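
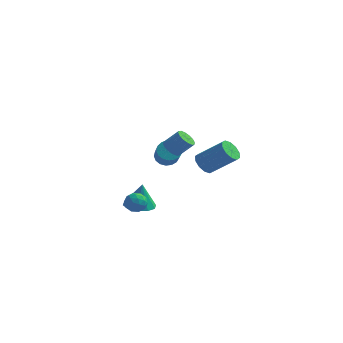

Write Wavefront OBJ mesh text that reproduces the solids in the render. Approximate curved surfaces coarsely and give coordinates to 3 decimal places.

v 0.534 -3.118 -0.025
v 1.104 -3.304 0.304
v 0.076 -4.096 0.216
v 0.646 -4.282 0.545
v 0.247 -3.792 0.804
v 0.529 -3.188 0.655
v 0.651 -4.212 -0.135
v 0.933 -3.608 -0.284
v 1.176 -3.98 0.235
v 0.926 -3.72 0.816
v 0.254 -3.68 -0.296
v 0.004 -3.42 0.285
v 0.859 -3.125 0.118
v 0.321 -4.275 0.402
v 0.086 -3.987 0.554
v 0.421 -4.096 0.747
v 0.521 -3.057 0.325
v 0.856 -3.166 0.518
v 0.352 -3.453 0.812
v 0.324 -4.234 0.002
v 0.659 -4.343 0.195
v 0.759 -3.304 -0.227
v 1.094 -3.413 -0.034
v 0.828 -3.947 -0.292
v 1.236 -3.632 0.271
v 0.968 -4.207 0.413
v 0.97 -4.166 0.013
v 1.136 -3.811 -0.074
v 1.09 -3.479 0.612
v 0.821 -4.054 0.754
v 0.586 -3.766 0.907
v 0.752 -3.411 0.819
v 1.132 -3.877 0.572
v 0.359 -3.346 -0.234
v 0.09 -3.921 -0.092
v 0.428 -3.989 -0.299
v 0.594 -3.634 -0.387
v 0.212 -3.193 0.107
v -0.056 -3.768 0.249
v 0.044 -3.589 0.594
v 0.21 -3.234 0.507
v 0.048 -3.523 -0.052
v -0.206 4.404 -0.189
v 0.194 4.9 0.186
v 0.786 3.533 1.365
v 0.386 3.036 0.989
v -0.121 4.905 0.349
v 0.471 3.537 1.528
v -0.455 4.794 0.388
v 0.137 3.426 1.567
v -0.732 4.594 0.295
v -0.14 3.226 1.474
v -0.889 4.35 0.091
v -0.297 2.983 1.27
v -0.889 4.119 -0.177
v -0.297 2.751 1.002
v -0.733 3.953 -0.448
v -0.141 2.585 0.731
v -0.456 3.89 -0.66
v 0.136 2.523 0.519
v -0.122 3.945 -0.764
v 0.47 2.577 0.415
v 0.193 4.105 -0.736
v 0.785 2.737 0.443
v 0.416 4.333 -0.584
v 1.008 2.966 0.595
v 0.497 4.578 -0.34
v 1.089 3.211 0.838
v 0.417 4.783 -0.063
v 1.009 3.415 1.116
v -0.314 -0.357 -1.835
v 0.615 -0.475 -1.912
v -0.166 -0.243 -0.225
v 0.504 0.094 -1.941
v 0.08 0.491 -1.931
v -0.494 0.565 -1.883
v -1 0.286 -1.817
v -1.243 -0.238 -1.758
v -1.132 -0.807 -1.728
v -0.708 -1.205 -1.739
v -0.134 -1.278 -1.786
v 0.372 -0.999 -1.852
v 2.429 3.038 0.212
v 2.878 2.68 -0.316
v 4.439 2.724 0.98
v 3.991 3.082 1.508
v 2.92 3.156 -0.383
v 4.481 3.199 0.913
v 2.774 3.586 -0.223
v 4.336 3.63 1.074
v 2.497 3.808 0.104
v 4.059 3.851 1.4
v 2.194 3.735 0.472
v 3.756 3.779 1.768
v 1.981 3.396 0.74
v 3.542 3.44 2.036
v 1.939 2.921 0.807
v 3.5 2.964 2.103
v 2.084 2.49 0.646
v 3.646 2.534 1.943
v 2.361 2.269 0.32
v 3.923 2.312 1.616
v 2.664 2.341 -0.048
v 4.226 2.385 1.248
v 1.609 -0.565 3.011
v 2.021 -0.931 2.706
v 2.824 -0.741 3.564
v 2.411 -0.375 3.869
v 2.073 -0.631 2.591
v 2.876 -0.441 3.449
v 2.001 -0.313 2.588
v 2.804 -0.123 3.446
v 1.824 -0.062 2.698
v 2.627 0.128 3.556
v 1.589 0.054 2.893
v 2.392 0.243 3.75
v 1.359 0.003 3.119
v 2.162 0.193 3.977
v 1.196 -0.199 3.316
v 1.999 -0.009 4.174
v 1.144 -0.499 3.431
v 1.947 -0.309 4.289
v 1.216 -0.817 3.434
v 2.019 -0.627 4.292
v 1.393 -1.068 3.324
v 2.196 -0.878 4.182
v 1.628 -1.183 3.13
v 2.431 -0.994 3.987
v 1.858 -1.133 2.903
v 2.661 -0.943 3.761
f 1 38 17
f 38 12 41
f 17 41 6
f 38 41 17
f 1 17 13
f 17 6 18
f 13 18 2
f 17 18 13
f 1 13 22
f 13 2 23
f 22 23 8
f 13 23 22
f 1 22 34
f 22 8 37
f 34 37 11
f 22 37 34
f 1 34 38
f 34 11 42
f 38 42 12
f 34 42 38
f 2 18 29
f 18 6 32
f 29 32 10
f 18 32 29
f 6 41 19
f 41 12 40
f 19 40 5
f 41 40 19
f 12 42 39
f 42 11 35
f 39 35 3
f 42 35 39
f 11 37 36
f 37 8 24
f 36 24 7
f 37 24 36
f 8 23 28
f 23 2 25
f 28 25 9
f 23 25 28
f 4 30 16
f 30 10 31
f 16 31 5
f 30 31 16
f 4 16 14
f 16 5 15
f 14 15 3
f 16 15 14
f 4 14 21
f 14 3 20
f 21 20 7
f 14 20 21
f 4 21 26
f 21 7 27
f 26 27 9
f 21 27 26
f 4 26 30
f 26 9 33
f 30 33 10
f 26 33 30
f 5 31 19
f 31 10 32
f 19 32 6
f 31 32 19
f 3 15 39
f 15 5 40
f 39 40 12
f 15 40 39
f 7 20 36
f 20 3 35
f 36 35 11
f 20 35 36
f 9 27 28
f 27 7 24
f 28 24 8
f 27 24 28
f 10 33 29
f 33 9 25
f 29 25 2
f 33 25 29
f 44 43 47
f 44 47 45
f 45 47 48
f 45 48 46
f 47 43 49
f 47 49 48
f 48 49 50
f 48 50 46
f 49 43 51
f 49 51 50
f 50 51 52
f 50 52 46
f 51 43 53
f 51 53 52
f 52 53 54
f 52 54 46
f 53 43 55
f 53 55 54
f 54 55 56
f 54 56 46
f 55 43 57
f 55 57 56
f 56 57 58
f 56 58 46
f 57 43 59
f 57 59 58
f 58 59 60
f 58 60 46
f 59 43 61
f 59 61 60
f 60 61 62
f 60 62 46
f 61 43 63
f 61 63 62
f 62 63 64
f 62 64 46
f 63 43 65
f 63 65 64
f 64 65 66
f 64 66 46
f 65 43 67
f 65 67 66
f 66 67 68
f 66 68 46
f 67 43 69
f 67 69 68
f 68 69 70
f 68 70 46
f 69 43 44
f 69 44 70
f 70 44 45
f 70 45 46
f 72 71 74
f 72 74 73
f 74 71 75
f 74 75 73
f 75 71 76
f 75 76 73
f 76 71 77
f 76 77 73
f 77 71 78
f 77 78 73
f 78 71 79
f 78 79 73
f 79 71 80
f 79 80 73
f 80 71 81
f 80 81 73
f 81 71 82
f 81 82 73
f 82 71 72
f 82 72 73
f 84 83 87
f 84 87 85
f 85 87 88
f 85 88 86
f 87 83 89
f 87 89 88
f 88 89 90
f 88 90 86
f 89 83 91
f 89 91 90
f 90 91 92
f 90 92 86
f 91 83 93
f 91 93 92
f 92 93 94
f 92 94 86
f 93 83 95
f 93 95 94
f 94 95 96
f 94 96 86
f 95 83 97
f 95 97 96
f 96 97 98
f 96 98 86
f 97 83 99
f 97 99 98
f 98 99 100
f 98 100 86
f 99 83 101
f 99 101 100
f 100 101 102
f 100 102 86
f 101 83 103
f 101 103 102
f 102 103 104
f 102 104 86
f 103 83 84
f 103 84 104
f 104 84 85
f 104 85 86
f 106 105 109
f 106 109 107
f 107 109 110
f 107 110 108
f 109 105 111
f 109 111 110
f 110 111 112
f 110 112 108
f 111 105 113
f 111 113 112
f 112 113 114
f 112 114 108
f 113 105 115
f 113 115 114
f 114 115 116
f 114 116 108
f 115 105 117
f 115 117 116
f 116 117 118
f 116 118 108
f 117 105 119
f 117 119 118
f 118 119 120
f 118 120 108
f 119 105 121
f 119 121 120
f 120 121 122
f 120 122 108
f 121 105 123
f 121 123 122
f 122 123 124
f 122 124 108
f 123 105 125
f 123 125 124
f 124 125 126
f 124 126 108
f 125 105 127
f 125 127 126
f 126 127 128
f 126 128 108
f 127 105 129
f 127 129 128
f 128 129 130
f 128 130 108
f 129 105 106
f 129 106 130
f 130 106 107
f 130 107 108



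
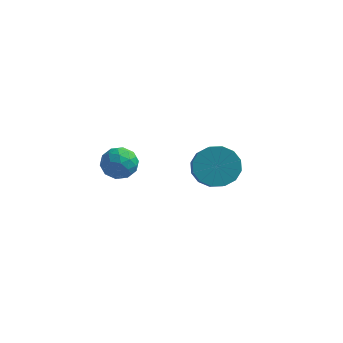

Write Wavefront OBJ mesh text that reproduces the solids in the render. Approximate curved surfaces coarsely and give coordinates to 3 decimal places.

v -2.045 -2.731 3.575
v -1.665 -2.51 2.895
v -1.135 -3.65 3.785
v -0.755 -3.429 3.105
v -0.762 -2.933 3.745
v -1.324 -2.365 3.615
v -1.476 -3.795 3.065
v -2.038 -3.227 2.935
v -1.314 -3.168 2.58
v -0.872 -2.635 3
v -1.928 -3.525 3.68
v -1.486 -2.992 4.1
v -1.935 -2.54 3.217
v -0.865 -3.62 3.463
v -0.869 -3.329 3.839
v -0.646 -3.199 3.439
v -1.734 -2.455 3.64
v -1.511 -2.325 3.24
v -0.98 -2.573 3.739
v -1.289 -3.835 3.44
v -1.066 -3.705 3.04
v -2.154 -2.961 3.241
v -1.931 -2.831 2.841
v -1.82 -3.587 2.941
v -1.505 -2.796 2.632
v -0.97 -3.337 2.755
v -1.394 -3.552 2.732
v -1.724 -3.218 2.655
v -1.245 -2.483 2.879
v -0.711 -3.023 3.002
v -0.714 -2.732 3.378
v -1.045 -2.398 3.302
v -1.039 -2.87 2.693
v -2.089 -3.137 3.678
v -1.555 -3.677 3.801
v -1.755 -3.762 3.378
v -2.086 -3.428 3.302
v -1.83 -2.823 3.925
v -1.295 -3.364 4.048
v -1.076 -2.942 4.025
v -1.406 -2.608 3.948
v -1.761 -3.29 3.987
v 0.904 2.29 -0.136
v 1.413 2.983 0.449
v 1.824 1.964 1.3
v 1.316 1.27 0.716
v 0.918 2.959 0.66
v 1.329 1.94 1.511
v 0.42 2.756 0.657
v 0.831 1.737 1.509
v 0.051 2.428 0.442
v 0.462 1.409 1.294
v -0.089 2.063 0.073
v 0.322 1.044 0.924
v 0.037 1.758 -0.353
v 0.448 0.739 0.498
v 0.396 1.596 -0.72
v 0.807 0.577 0.131
v 0.891 1.62 -0.931
v 1.302 0.601 -0.08
v 1.389 1.823 -0.929
v 1.8 0.804 -0.077
v 1.758 2.151 -0.714
v 2.169 1.132 0.138
v 1.898 2.516 -0.344
v 2.309 1.497 0.507
v 1.772 2.821 0.082
v 2.183 1.802 0.933
f 1 38 17
f 38 12 41
f 17 41 6
f 38 41 17
f 1 17 13
f 17 6 18
f 13 18 2
f 17 18 13
f 1 13 22
f 13 2 23
f 22 23 8
f 13 23 22
f 1 22 34
f 22 8 37
f 34 37 11
f 22 37 34
f 1 34 38
f 34 11 42
f 38 42 12
f 34 42 38
f 2 18 29
f 18 6 32
f 29 32 10
f 18 32 29
f 6 41 19
f 41 12 40
f 19 40 5
f 41 40 19
f 12 42 39
f 42 11 35
f 39 35 3
f 42 35 39
f 11 37 36
f 37 8 24
f 36 24 7
f 37 24 36
f 8 23 28
f 23 2 25
f 28 25 9
f 23 25 28
f 4 30 16
f 30 10 31
f 16 31 5
f 30 31 16
f 4 16 14
f 16 5 15
f 14 15 3
f 16 15 14
f 4 14 21
f 14 3 20
f 21 20 7
f 14 20 21
f 4 21 26
f 21 7 27
f 26 27 9
f 21 27 26
f 4 26 30
f 26 9 33
f 30 33 10
f 26 33 30
f 5 31 19
f 31 10 32
f 19 32 6
f 31 32 19
f 3 15 39
f 15 5 40
f 39 40 12
f 15 40 39
f 7 20 36
f 20 3 35
f 36 35 11
f 20 35 36
f 9 27 28
f 27 7 24
f 28 24 8
f 27 24 28
f 10 33 29
f 33 9 25
f 29 25 2
f 33 25 29
f 44 43 47
f 44 47 45
f 45 47 48
f 45 48 46
f 47 43 49
f 47 49 48
f 48 49 50
f 48 50 46
f 49 43 51
f 49 51 50
f 50 51 52
f 50 52 46
f 51 43 53
f 51 53 52
f 52 53 54
f 52 54 46
f 53 43 55
f 53 55 54
f 54 55 56
f 54 56 46
f 55 43 57
f 55 57 56
f 56 57 58
f 56 58 46
f 57 43 59
f 57 59 58
f 58 59 60
f 58 60 46
f 59 43 61
f 59 61 60
f 60 61 62
f 60 62 46
f 61 43 63
f 61 63 62
f 62 63 64
f 62 64 46
f 63 43 65
f 63 65 64
f 64 65 66
f 64 66 46
f 65 43 67
f 65 67 66
f 66 67 68
f 66 68 46
f 67 43 44
f 67 44 68
f 68 44 45
f 68 45 46



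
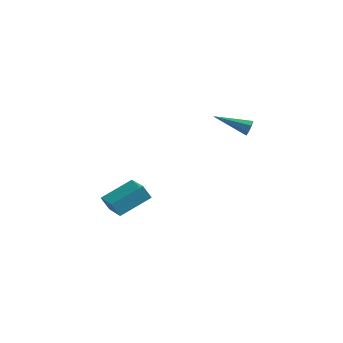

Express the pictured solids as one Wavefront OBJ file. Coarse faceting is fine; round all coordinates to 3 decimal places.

v 3.642 2.971 3.178
v 3.814 2.692 3.607
v 1.658 2.829 3.882
v 3.809 3.099 3.675
v 3.706 3.432 3.452
v 3.566 3.494 3.068
v 3.47 3.25 2.749
v 3.475 2.842 2.681
v 3.578 2.51 2.904
v 3.718 2.448 3.287
v -2.637 -3.924 1.38
v -1.642 -5.267 2.101
v -1.345 -2.594 2.075
v -0.351 -3.937 2.796
v -2.169 -3.983 0.624
v -1.175 -5.326 1.345
v -0.878 -2.653 1.319
v 0.117 -3.996 2.04
f 2 1 4
f 2 4 3
f 4 1 5
f 4 5 3
f 5 1 6
f 5 6 3
f 6 1 7
f 6 7 3
f 7 1 8
f 7 8 3
f 8 1 9
f 8 9 3
f 9 1 10
f 9 10 3
f 10 1 2
f 10 2 3
f 12 14 11
f 15 12 11
f 11 14 13
f 13 15 11
f 12 18 14
f 16 12 15
f 16 18 12
f 14 18 13
f 17 15 13
f 13 18 17
f 17 16 15
f 18 16 17



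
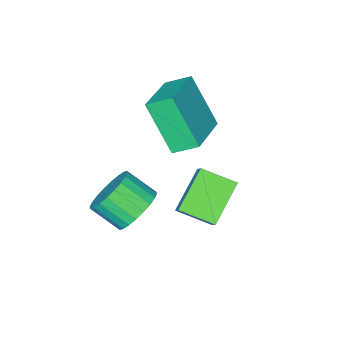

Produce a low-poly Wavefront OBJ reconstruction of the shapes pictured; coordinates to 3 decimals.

v 1.227 3.228 -0.377
v -0.089 2.881 0.642
v 0.606 4.252 -0.829
v -0.71 3.905 0.19
v 1.65 3.815 0.37
v 0.334 3.468 1.389
v 1.029 4.839 -0.082
v -0.287 4.492 0.937
v 1.537 1.82 -1.206
v 2.179 1.602 -1.842
v 2.586 0.662 -1.109
v 1.943 0.88 -0.474
v 2.361 1.841 -1.637
v 2.767 0.9 -0.904
v 2.417 2.076 -1.367
v 2.823 1.135 -0.634
v 2.339 2.272 -1.071
v 2.745 1.331 -0.338
v 2.139 2.399 -0.797
v 2.545 1.458 -0.064
v 1.847 2.439 -0.585
v 2.253 1.498 0.148
v 1.508 2.384 -0.467
v 1.914 1.443 0.266
v 1.173 2.243 -0.462
v 1.58 1.302 0.271
v 0.894 2.038 -0.571
v 1.301 1.098 0.162
v 0.713 1.8 -0.776
v 1.119 0.859 -0.043
v 0.657 1.565 -1.046
v 1.063 0.624 -0.313
v 0.735 1.369 -1.342
v 1.141 0.428 -0.609
v 0.935 1.242 -1.616
v 1.341 0.301 -0.883
v 1.227 1.202 -1.828
v 1.633 0.261 -1.095
v 1.566 1.257 -1.946
v 1.972 0.316 -1.213
v 1.9 1.398 -1.951
v 2.307 0.457 -1.218
v -2.035 0.605 -0.084
v -1.957 -0.568 1.74
v -2.558 1.341 0.412
v -2.48 0.168 2.235
v -0.28 1.512 0.425
v -0.202 0.339 2.248
v -0.803 2.248 0.92
v -0.725 1.075 2.744
f 2 4 1
f 5 2 1
f 1 4 3
f 3 5 1
f 2 8 4
f 6 2 5
f 6 8 2
f 4 8 3
f 7 5 3
f 3 8 7
f 7 6 5
f 8 6 7
f 10 9 13
f 10 13 11
f 11 13 14
f 11 14 12
f 13 9 15
f 13 15 14
f 14 15 16
f 14 16 12
f 15 9 17
f 15 17 16
f 16 17 18
f 16 18 12
f 17 9 19
f 17 19 18
f 18 19 20
f 18 20 12
f 19 9 21
f 19 21 20
f 20 21 22
f 20 22 12
f 21 9 23
f 21 23 22
f 22 23 24
f 22 24 12
f 23 9 25
f 23 25 24
f 24 25 26
f 24 26 12
f 25 9 27
f 25 27 26
f 26 27 28
f 26 28 12
f 27 9 29
f 27 29 28
f 28 29 30
f 28 30 12
f 29 9 31
f 29 31 30
f 30 31 32
f 30 32 12
f 31 9 33
f 31 33 32
f 32 33 34
f 32 34 12
f 33 9 35
f 33 35 34
f 34 35 36
f 34 36 12
f 35 9 37
f 35 37 36
f 36 37 38
f 36 38 12
f 37 9 39
f 37 39 38
f 38 39 40
f 38 40 12
f 39 9 41
f 39 41 40
f 40 41 42
f 40 42 12
f 41 9 10
f 41 10 42
f 42 10 11
f 42 11 12
f 44 46 43
f 47 44 43
f 43 46 45
f 45 47 43
f 44 50 46
f 48 44 47
f 48 50 44
f 46 50 45
f 49 47 45
f 45 50 49
f 49 48 47
f 50 48 49



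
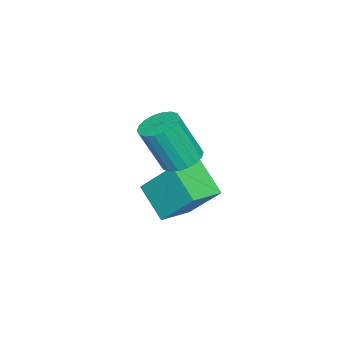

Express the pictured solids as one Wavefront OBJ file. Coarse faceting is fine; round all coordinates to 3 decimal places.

v -0.467 3.55 1.171
v 0.39 3.735 1.095
v 0.744 2.914 3.072
v -0.113 2.73 3.149
v 0.245 4.061 1.256
v 0.598 3.24 3.234
v -0.041 4.286 1.401
v 0.312 3.465 3.378
v -0.412 4.365 1.5
v -0.058 3.544 3.477
v -0.793 4.283 1.534
v -0.44 3.462 3.511
v -1.11 4.056 1.496
v -0.757 3.235 3.473
v -1.299 3.729 1.394
v -0.946 2.908 3.371
v -1.324 3.366 1.248
v -0.97 2.545 3.225
v -1.178 3.04 1.086
v -0.825 2.219 3.064
v -0.892 2.815 0.942
v -0.539 1.994 2.919
v -0.522 2.736 0.843
v -0.168 1.915 2.82
v -0.14 2.818 0.809
v 0.213 1.997 2.786
v 0.177 3.045 0.847
v 0.53 2.224 2.824
v 0.366 3.372 0.949
v 0.719 2.551 2.926
v -1.142 1.523 -1.442
v -0.984 2.928 0.205
v -2.572 2.114 -1.808
v -2.414 3.519 -0.162
v -0.366 2.721 -2.538
v -0.208 4.126 -0.892
v -1.796 3.312 -2.905
v -1.638 4.717 -1.258
f 2 1 5
f 2 5 3
f 3 5 6
f 3 6 4
f 5 1 7
f 5 7 6
f 6 7 8
f 6 8 4
f 7 1 9
f 7 9 8
f 8 9 10
f 8 10 4
f 9 1 11
f 9 11 10
f 10 11 12
f 10 12 4
f 11 1 13
f 11 13 12
f 12 13 14
f 12 14 4
f 13 1 15
f 13 15 14
f 14 15 16
f 14 16 4
f 15 1 17
f 15 17 16
f 16 17 18
f 16 18 4
f 17 1 19
f 17 19 18
f 18 19 20
f 18 20 4
f 19 1 21
f 19 21 20
f 20 21 22
f 20 22 4
f 21 1 23
f 21 23 22
f 22 23 24
f 22 24 4
f 23 1 25
f 23 25 24
f 24 25 26
f 24 26 4
f 25 1 27
f 25 27 26
f 26 27 28
f 26 28 4
f 27 1 29
f 27 29 28
f 28 29 30
f 28 30 4
f 29 1 2
f 29 2 30
f 30 2 3
f 30 3 4
f 32 34 31
f 35 32 31
f 31 34 33
f 33 35 31
f 32 38 34
f 36 32 35
f 36 38 32
f 34 38 33
f 37 35 33
f 33 38 37
f 37 36 35
f 38 36 37



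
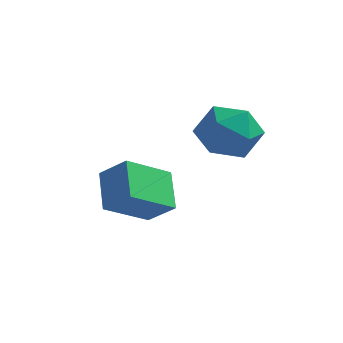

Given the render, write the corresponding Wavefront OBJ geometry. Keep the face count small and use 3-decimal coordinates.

v -3.506 3.153 -3.598
v -4.293 1.89 -2.755
v -4.108 4.118 -2.714
v -4.895 2.855 -1.872
v -2.605 3.065 -2.888
v -3.392 1.802 -2.046
v -3.207 4.03 -2.005
v -3.994 2.767 -1.162
v -1.153 4.346 0.621
v -0.648 3.538 1.066
v -1.692 3.322 -0.626
v -1.187 2.514 -0.181
v -2.032 2.928 0.288
v -1.699 3.561 1.059
v -0.641 3.299 -0.619
v -0.308 3.932 0.152
v -0.332 2.891 0.3
v -1.191 2.662 0.86
v -1.149 4.198 -0.42
v -2.008 3.969 0.14
f 2 4 1
f 5 2 1
f 1 4 3
f 3 5 1
f 2 8 4
f 6 2 5
f 6 8 2
f 4 8 3
f 7 5 3
f 3 8 7
f 7 6 5
f 8 6 7
f 9 20 14
f 9 14 10
f 9 10 16
f 9 16 19
f 9 19 20
f 10 14 18
f 14 20 13
f 20 19 11
f 19 16 15
f 16 10 17
f 12 18 13
f 12 13 11
f 12 11 15
f 12 15 17
f 12 17 18
f 13 18 14
f 11 13 20
f 15 11 19
f 17 15 16
f 18 17 10



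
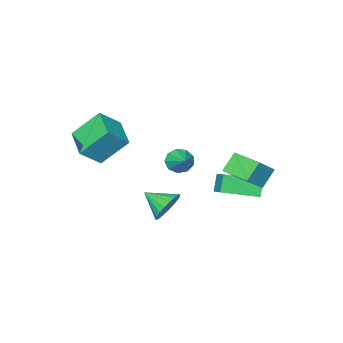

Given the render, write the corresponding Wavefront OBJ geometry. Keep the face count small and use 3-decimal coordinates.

v 2.413 -4.991 0.792
v 1.188 -4.131 2.35
v 3.11 -3.172 0.337
v 1.885 -2.313 1.895
v 3.615 -5.187 1.845
v 2.39 -4.328 3.403
v 4.312 -3.369 1.39
v 3.087 -2.509 2.948
v -4.024 0.743 -2.836
v -4.522 0.357 -1.838
v -3.357 2.183 -1.947
v -3.855 1.798 -0.949
v -2.225 -0.378 -2.371
v -2.723 -0.763 -1.373
v -1.558 1.063 -1.482
v -2.056 0.677 -0.484
v -3.399 1.185 0.434
v -2.289 1.296 1.408
v -3.611 3.002 0.469
v -2.501 3.113 1.442
v -2.519 1.307 -0.582
v -1.409 1.418 0.391
v -2.731 3.124 -0.548
v -1.621 3.235 0.426
v 0.876 -0.261 -2.414
v 1.521 -0.403 -3.23
v 1.484 -1.559 -1.706
v 1.76 -0.149 -2.969
v 1.847 0.087 -2.611
v 1.765 0.262 -2.22
v 1.53 0.347 -1.862
v 1.182 0.327 -1.6
v 0.78 0.206 -1.478
v 0.395 0.003 -1.519
v 0.094 -0.245 -1.714
v -0.073 -0.495 -2.03
v -0.075 -0.705 -2.413
v 0.087 -0.839 -2.796
v 0.385 -0.872 -3.113
v 0.768 -0.799 -3.309
v 1.17 -0.634 -3.351
v 1.914 2.19 2.649
v 2.311 1.726 3.117
v 2.466 3.41 3.391
v 2.603 1.85 2.697
v 2.573 2.133 2.254
v 2.234 2.443 1.996
v 1.746 2.635 2.043
v 1.337 2.619 2.374
v 1.197 2.402 2.833
v 1.394 2.086 3.206
v 1.834 1.819 3.319
f 2 4 1
f 5 2 1
f 1 4 3
f 3 5 1
f 2 8 4
f 6 2 5
f 6 8 2
f 4 8 3
f 7 5 3
f 3 8 7
f 7 6 5
f 8 6 7
f 10 12 9
f 13 10 9
f 9 12 11
f 11 13 9
f 10 16 12
f 14 10 13
f 14 16 10
f 12 16 11
f 15 13 11
f 11 16 15
f 15 14 13
f 16 14 15
f 18 20 17
f 21 18 17
f 17 20 19
f 19 21 17
f 18 24 20
f 22 18 21
f 22 24 18
f 20 24 19
f 23 21 19
f 19 24 23
f 23 22 21
f 24 22 23
f 26 25 28
f 26 28 27
f 28 25 29
f 28 29 27
f 29 25 30
f 29 30 27
f 30 25 31
f 30 31 27
f 31 25 32
f 31 32 27
f 32 25 33
f 32 33 27
f 33 25 34
f 33 34 27
f 34 25 35
f 34 35 27
f 35 25 36
f 35 36 27
f 36 25 37
f 36 37 27
f 37 25 38
f 37 38 27
f 38 25 39
f 38 39 27
f 39 25 40
f 39 40 27
f 40 25 41
f 40 41 27
f 41 25 26
f 41 26 27
f 43 42 45
f 43 45 44
f 45 42 46
f 45 46 44
f 46 42 47
f 46 47 44
f 47 42 48
f 47 48 44
f 48 42 49
f 48 49 44
f 49 42 50
f 49 50 44
f 50 42 51
f 50 51 44
f 51 42 52
f 51 52 44
f 52 42 43
f 52 43 44



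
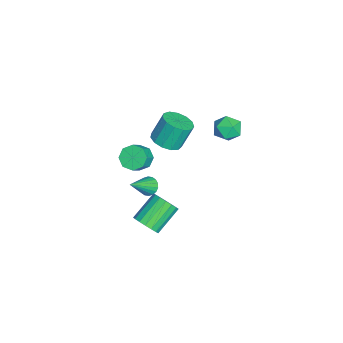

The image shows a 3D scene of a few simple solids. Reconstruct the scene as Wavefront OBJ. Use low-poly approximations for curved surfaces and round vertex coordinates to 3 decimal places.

v -0.135 -1.222 2.052
v 0.837 -1.413 2.369
v 0.447 -0.689 4.004
v -0.525 -0.498 3.688
v 0.843 -0.876 2.133
v 0.453 -0.153 3.768
v 0.538 -0.449 1.871
v 0.148 0.274 3.507
v 0.019 -0.268 1.667
v -0.371 0.455 3.303
v -0.548 -0.389 1.586
v -0.938 0.334 3.221
v -0.985 -0.775 1.652
v -1.374 -0.051 3.287
v -1.151 -1.302 1.846
v -1.541 -0.579 3.481
v -0.995 -1.804 2.105
v -1.385 -1.081 3.74
v -0.566 -2.121 2.347
v -0.956 -1.398 3.983
v -0 -2.152 2.496
v -0.39 -1.429 4.131
v 0.523 -1.888 2.504
v 0.133 -1.165 4.139
v -1.936 3.232 2.437
v -1.145 3.23 1.811
v -2.135 1.63 2.189
v -1.344 1.628 1.563
v -1.205 1.776 2.551
v -1.081 2.766 2.705
v -2.199 2.094 1.295
v -2.075 3.084 1.449
v -1.307 2.527 1.105
v -0.693 2.33 1.881
v -2.587 2.53 2.119
v -1.973 2.333 2.895
v 0.737 -2.255 -1.743
v 1.275 -2.194 -2.171
v 2.003 -3.285 -0.297
v 1.292 -1.938 -2.003
v 1.199 -1.744 -1.783
v 1.015 -1.651 -1.556
v 0.776 -1.678 -1.365
v 0.529 -1.819 -1.25
v 0.323 -2.047 -1.232
v 0.199 -2.315 -1.315
v 0.182 -2.572 -1.483
v 0.275 -2.766 -1.702
v 0.459 -2.858 -1.929
v 0.699 -2.831 -2.12
v 0.946 -2.69 -2.236
v 1.151 -2.463 -2.254
v 4.556 -2.167 -1.63
v 5.208 -1.524 -1.541
v 3.936 -0.391 -0.401
v 3.284 -1.033 -0.49
v 4.991 -1.403 -1.904
v 3.718 -0.27 -0.764
v 4.673 -1.458 -2.204
v 3.401 -0.324 -1.064
v 4.329 -1.674 -2.373
v 3.057 -0.541 -1.233
v 4.037 -2.004 -2.372
v 2.764 -0.87 -1.232
v 3.864 -2.37 -2.2
v 2.591 -1.237 -1.06
v 3.849 -2.691 -1.898
v 2.577 -1.557 -0.758
v 3.997 -2.891 -1.535
v 2.724 -1.757 -0.395
v 4.272 -2.925 -1.193
v 3 -1.792 -0.053
v 4.613 -2.785 -0.951
v 3.341 -1.652 0.188
v 4.941 -2.504 -0.865
v 3.668 -1.371 0.275
v 5.18 -2.146 -0.954
v 3.908 -1.012 0.186
v 5.277 -1.792 -1.198
v 4.005 -0.659 -0.058
v -4.229 -3.162 -3.977
v -3.544 -3.127 -4.635
v -2.647 -3.483 -3.72
v -3.331 -3.518 -3.063
v -3.638 -2.491 -4.297
v -2.74 -2.846 -3.382
v -4.077 -2.248 -3.771
v -3.179 -2.603 -2.856
v -4.605 -2.54 -3.366
v -3.708 -2.896 -2.451
v -4.913 -3.197 -3.32
v -4.016 -3.553 -2.405
v -4.82 -3.834 -3.658
v -3.922 -4.189 -2.743
v -4.381 -4.077 -4.184
v -3.483 -4.432 -3.269
v -3.852 -3.784 -4.589
v -2.955 -4.14 -3.674
f 2 1 5
f 2 5 3
f 3 5 6
f 3 6 4
f 5 1 7
f 5 7 6
f 6 7 8
f 6 8 4
f 7 1 9
f 7 9 8
f 8 9 10
f 8 10 4
f 9 1 11
f 9 11 10
f 10 11 12
f 10 12 4
f 11 1 13
f 11 13 12
f 12 13 14
f 12 14 4
f 13 1 15
f 13 15 14
f 14 15 16
f 14 16 4
f 15 1 17
f 15 17 16
f 16 17 18
f 16 18 4
f 17 1 19
f 17 19 18
f 18 19 20
f 18 20 4
f 19 1 21
f 19 21 20
f 20 21 22
f 20 22 4
f 21 1 23
f 21 23 22
f 22 23 24
f 22 24 4
f 23 1 2
f 23 2 24
f 24 2 3
f 24 3 4
f 25 36 30
f 25 30 26
f 25 26 32
f 25 32 35
f 25 35 36
f 26 30 34
f 30 36 29
f 36 35 27
f 35 32 31
f 32 26 33
f 28 34 29
f 28 29 27
f 28 27 31
f 28 31 33
f 28 33 34
f 29 34 30
f 27 29 36
f 31 27 35
f 33 31 32
f 34 33 26
f 38 37 40
f 38 40 39
f 40 37 41
f 40 41 39
f 41 37 42
f 41 42 39
f 42 37 43
f 42 43 39
f 43 37 44
f 43 44 39
f 44 37 45
f 44 45 39
f 45 37 46
f 45 46 39
f 46 37 47
f 46 47 39
f 47 37 48
f 47 48 39
f 48 37 49
f 48 49 39
f 49 37 50
f 49 50 39
f 50 37 51
f 50 51 39
f 51 37 52
f 51 52 39
f 52 37 38
f 52 38 39
f 54 53 57
f 54 57 55
f 55 57 58
f 55 58 56
f 57 53 59
f 57 59 58
f 58 59 60
f 58 60 56
f 59 53 61
f 59 61 60
f 60 61 62
f 60 62 56
f 61 53 63
f 61 63 62
f 62 63 64
f 62 64 56
f 63 53 65
f 63 65 64
f 64 65 66
f 64 66 56
f 65 53 67
f 65 67 66
f 66 67 68
f 66 68 56
f 67 53 69
f 67 69 68
f 68 69 70
f 68 70 56
f 69 53 71
f 69 71 70
f 70 71 72
f 70 72 56
f 71 53 73
f 71 73 72
f 72 73 74
f 72 74 56
f 73 53 75
f 73 75 74
f 74 75 76
f 74 76 56
f 75 53 77
f 75 77 76
f 76 77 78
f 76 78 56
f 77 53 79
f 77 79 78
f 78 79 80
f 78 80 56
f 79 53 54
f 79 54 80
f 80 54 55
f 80 55 56
f 82 81 85
f 82 85 83
f 83 85 86
f 83 86 84
f 85 81 87
f 85 87 86
f 86 87 88
f 86 88 84
f 87 81 89
f 87 89 88
f 88 89 90
f 88 90 84
f 89 81 91
f 89 91 90
f 90 91 92
f 90 92 84
f 91 81 93
f 91 93 92
f 92 93 94
f 92 94 84
f 93 81 95
f 93 95 94
f 94 95 96
f 94 96 84
f 95 81 97
f 95 97 96
f 96 97 98
f 96 98 84
f 97 81 82
f 97 82 98
f 98 82 83
f 98 83 84



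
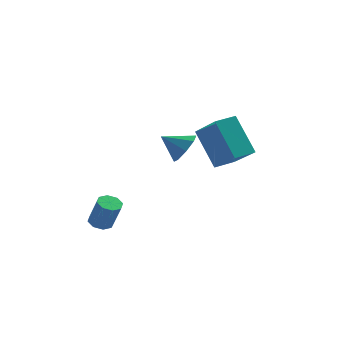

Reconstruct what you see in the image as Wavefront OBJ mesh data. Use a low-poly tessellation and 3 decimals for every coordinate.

v -0.137 1.666 2.942
v 0.928 0.441 4.092
v 0.575 2.375 3.037
v 1.641 1.15 4.188
v 0.819 0.93 1.272
v 1.885 -0.295 2.423
v 1.532 1.639 1.368
v 2.597 0.414 2.518
v -0.741 2.533 1.558
v -0.322 2.806 2.245
v -1.759 2.427 2.222
v -0.592 3.293 1.908
v -0.949 3.334 1.366
v -1.184 2.905 0.936
v -1.16 2.259 0.871
v -0.89 1.772 1.209
v -0.533 1.731 1.751
v -0.297 2.16 2.18
v -3.866 0.273 -2.054
v -3.362 0.129 -2.277
v -2.87 -0.177 -0.97
v -3.374 -0.033 -0.746
v -3.383 0.552 -2.17
v -2.891 0.245 -0.863
v -3.687 0.811 -1.995
v -3.195 0.505 -0.688
v -4.096 0.755 -1.854
v -3.604 0.449 -0.547
v -4.37 0.417 -1.83
v -3.878 0.111 -0.523
v -4.349 -0.005 -1.937
v -3.857 -0.312 -0.63
v -4.045 -0.265 -2.112
v -3.553 -0.571 -0.805
v -3.636 -0.209 -2.253
v -3.144 -0.515 -0.946
f 2 4 1
f 5 2 1
f 1 4 3
f 3 5 1
f 2 8 4
f 6 2 5
f 6 8 2
f 4 8 3
f 7 5 3
f 3 8 7
f 7 6 5
f 8 6 7
f 10 9 12
f 10 12 11
f 12 9 13
f 12 13 11
f 13 9 14
f 13 14 11
f 14 9 15
f 14 15 11
f 15 9 16
f 15 16 11
f 16 9 17
f 16 17 11
f 17 9 18
f 17 18 11
f 18 9 10
f 18 10 11
f 20 19 23
f 20 23 21
f 21 23 24
f 21 24 22
f 23 19 25
f 23 25 24
f 24 25 26
f 24 26 22
f 25 19 27
f 25 27 26
f 26 27 28
f 26 28 22
f 27 19 29
f 27 29 28
f 28 29 30
f 28 30 22
f 29 19 31
f 29 31 30
f 30 31 32
f 30 32 22
f 31 19 33
f 31 33 32
f 32 33 34
f 32 34 22
f 33 19 35
f 33 35 34
f 34 35 36
f 34 36 22
f 35 19 20
f 35 20 36
f 36 20 21
f 36 21 22



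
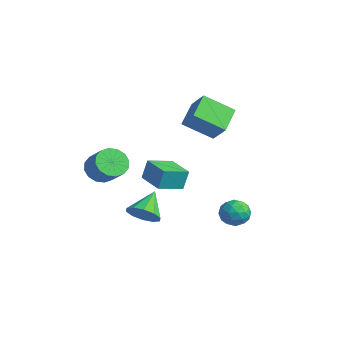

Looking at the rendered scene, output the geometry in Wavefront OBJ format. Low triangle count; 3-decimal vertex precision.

v 1.946 2.128 -2.124
v 2.432 2.246 -1.382
v 2.248 0.714 -2.098
v 2.734 0.832 -1.356
v 1.845 0.925 -1.328
v 1.659 1.799 -1.344
v 3.021 1.161 -2.136
v 2.835 2.035 -2.152
v 3.096 1.648 -1.39
v 2.369 1.502 -0.891
v 2.311 1.458 -2.589
v 1.584 1.312 -2.09
v 2.162 2.311 -1.755
v 2.518 0.649 -1.725
v 1.995 0.704 -1.708
v 2.281 0.773 -1.273
v 1.708 2.048 -1.733
v 1.993 2.117 -1.297
v 1.649 1.341 -1.265
v 2.687 0.843 -2.183
v 2.972 0.912 -1.747
v 2.399 2.187 -2.207
v 2.685 2.256 -1.772
v 3.031 1.619 -2.215
v 2.838 2.029 -1.324
v 3.016 1.198 -1.309
v 3.185 1.391 -1.767
v 3.075 1.905 -1.776
v 2.411 1.943 -1.031
v 2.589 1.112 -1.015
v 2.066 1.166 -0.999
v 1.957 1.68 -1.008
v 2.802 1.591 -1.035
v 2.091 1.848 -2.465
v 2.269 1.017 -2.449
v 2.723 1.28 -2.472
v 2.614 1.794 -2.481
v 1.664 1.762 -2.171
v 1.842 0.931 -2.156
v 1.605 1.055 -1.704
v 1.495 1.569 -1.713
v 1.878 1.369 -2.445
v 1.666 -3.635 2.009
v 1.68 -3.304 3.131
v 1.67 -2.206 1.587
v 1.684 -1.875 2.709
v 3.296 -3.645 1.991
v 3.31 -3.314 3.113
v 3.3 -2.216 1.569
v 3.314 -1.885 2.691
v -1.555 -1.721 -2.868
v -0.686 -1.557 -2.4
v -2.345 -0.539 -1.812
v -0.726 -1.162 -2.874
v -1.083 -0.98 -3.344
v -1.62 -1.081 -3.633
v -2.132 -1.426 -3.629
v -2.424 -1.884 -3.335
v -2.384 -2.28 -2.862
v -2.028 -2.462 -2.391
v -1.491 -2.361 -2.102
v -0.978 -2.015 -2.106
v -0.609 0.77 4.31
v -1.548 1.97 5.087
v -1.609 0.655 3.28
v -2.548 1.855 4.057
v 0.308 2.165 3.263
v -0.631 3.365 4.04
v -0.692 2.05 2.233
v -1.631 3.25 3.01
v -4.074 -2.837 -0.219
v -3.55 -3.436 -0.79
v -2.401 -3.363 0.188
v -2.926 -2.763 0.759
v -3.44 -2.969 -0.954
v -2.291 -2.895 0.024
v -3.5 -2.466 -0.921
v -2.352 -2.393 0.056
v -3.714 -2.063 -0.7
v -2.565 -1.989 0.277
v -4.024 -1.867 -0.35
v -2.876 -1.793 0.627
v -4.348 -1.931 0.035
v -3.2 -1.857 1.013
v -4.599 -2.237 0.352
v -3.45 -2.164 1.33
v -4.709 -2.705 0.516
v -3.56 -2.631 1.494
v -4.648 -3.207 0.484
v -3.5 -3.134 1.461
v -4.435 -3.611 0.263
v -3.286 -3.537 1.24
v -4.124 -3.807 -0.087
v -2.976 -3.733 0.89
v -3.8 -3.743 -0.473
v -2.652 -3.669 0.505
f 1 38 17
f 38 12 41
f 17 41 6
f 38 41 17
f 1 17 13
f 17 6 18
f 13 18 2
f 17 18 13
f 1 13 22
f 13 2 23
f 22 23 8
f 13 23 22
f 1 22 34
f 22 8 37
f 34 37 11
f 22 37 34
f 1 34 38
f 34 11 42
f 38 42 12
f 34 42 38
f 2 18 29
f 18 6 32
f 29 32 10
f 18 32 29
f 6 41 19
f 41 12 40
f 19 40 5
f 41 40 19
f 12 42 39
f 42 11 35
f 39 35 3
f 42 35 39
f 11 37 36
f 37 8 24
f 36 24 7
f 37 24 36
f 8 23 28
f 23 2 25
f 28 25 9
f 23 25 28
f 4 30 16
f 30 10 31
f 16 31 5
f 30 31 16
f 4 16 14
f 16 5 15
f 14 15 3
f 16 15 14
f 4 14 21
f 14 3 20
f 21 20 7
f 14 20 21
f 4 21 26
f 21 7 27
f 26 27 9
f 21 27 26
f 4 26 30
f 26 9 33
f 30 33 10
f 26 33 30
f 5 31 19
f 31 10 32
f 19 32 6
f 31 32 19
f 3 15 39
f 15 5 40
f 39 40 12
f 15 40 39
f 7 20 36
f 20 3 35
f 36 35 11
f 20 35 36
f 9 27 28
f 27 7 24
f 28 24 8
f 27 24 28
f 10 33 29
f 33 9 25
f 29 25 2
f 33 25 29
f 44 46 43
f 47 44 43
f 43 46 45
f 45 47 43
f 44 50 46
f 48 44 47
f 48 50 44
f 46 50 45
f 49 47 45
f 45 50 49
f 49 48 47
f 50 48 49
f 52 51 54
f 52 54 53
f 54 51 55
f 54 55 53
f 55 51 56
f 55 56 53
f 56 51 57
f 56 57 53
f 57 51 58
f 57 58 53
f 58 51 59
f 58 59 53
f 59 51 60
f 59 60 53
f 60 51 61
f 60 61 53
f 61 51 62
f 61 62 53
f 62 51 52
f 62 52 53
f 64 66 63
f 67 64 63
f 63 66 65
f 65 67 63
f 64 70 66
f 68 64 67
f 68 70 64
f 66 70 65
f 69 67 65
f 65 70 69
f 69 68 67
f 70 68 69
f 72 71 75
f 72 75 73
f 73 75 76
f 73 76 74
f 75 71 77
f 75 77 76
f 76 77 78
f 76 78 74
f 77 71 79
f 77 79 78
f 78 79 80
f 78 80 74
f 79 71 81
f 79 81 80
f 80 81 82
f 80 82 74
f 81 71 83
f 81 83 82
f 82 83 84
f 82 84 74
f 83 71 85
f 83 85 84
f 84 85 86
f 84 86 74
f 85 71 87
f 85 87 86
f 86 87 88
f 86 88 74
f 87 71 89
f 87 89 88
f 88 89 90
f 88 90 74
f 89 71 91
f 89 91 90
f 90 91 92
f 90 92 74
f 91 71 93
f 91 93 92
f 92 93 94
f 92 94 74
f 93 71 95
f 93 95 94
f 94 95 96
f 94 96 74
f 95 71 72
f 95 72 96
f 96 72 73
f 96 73 74



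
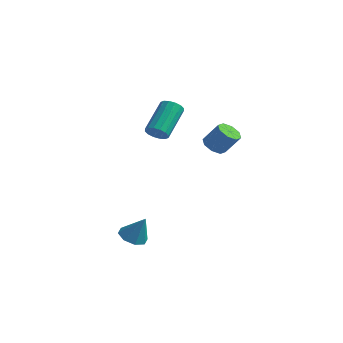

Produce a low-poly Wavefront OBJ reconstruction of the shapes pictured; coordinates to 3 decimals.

v 2.385 -1.285 1.735
v 2.787 -1.54 2.146
v 2.518 0.049 3.397
v 2.115 0.305 2.985
v 2.972 -1.355 1.951
v 2.703 0.234 3.202
v 2.999 -1.152 1.698
v 2.73 0.437 2.949
v 2.862 -0.983 1.455
v 2.593 0.606 2.705
v 2.597 -0.896 1.287
v 2.328 0.693 2.537
v 2.275 -0.912 1.238
v 2.006 0.677 2.489
v 1.982 -1.029 1.323
v 1.713 0.56 2.574
v 1.797 -1.214 1.518
v 1.528 0.375 2.769
v 1.77 -1.417 1.771
v 1.501 0.172 3.022
v 1.907 -1.586 2.015
v 1.638 0.003 3.265
v 2.172 -1.673 2.183
v 1.903 -0.084 3.433
v 2.494 -1.657 2.231
v 2.225 -0.068 3.482
v 2.677 -3.568 -4.29
v 3.369 -3.539 -4.649
v 3.343 -3.412 -2.99
v 3.122 -2.999 -4.586
v 2.614 -2.792 -4.351
v 2.143 -3.04 -4.08
v 1.984 -3.596 -3.932
v 2.232 -4.136 -3.995
v 2.74 -4.343 -4.23
v 3.211 -4.096 -4.501
v 3.26 2.226 -0.034
v 3.753 2.508 -0.443
v 4.513 2.757 0.645
v 4.02 2.474 1.054
v 3.395 2.869 -0.275
v 4.154 3.118 0.813
v 2.957 2.853 0.034
v 3.717 3.102 1.122
v 2.697 2.47 0.303
v 3.457 2.718 1.391
v 2.767 1.943 0.375
v 3.527 2.192 1.463
v 3.126 1.582 0.207
v 3.885 1.831 1.295
v 3.563 1.598 -0.102
v 4.323 1.847 0.986
v 3.823 1.982 -0.371
v 4.583 2.23 0.717
f 2 1 5
f 2 5 3
f 3 5 6
f 3 6 4
f 5 1 7
f 5 7 6
f 6 7 8
f 6 8 4
f 7 1 9
f 7 9 8
f 8 9 10
f 8 10 4
f 9 1 11
f 9 11 10
f 10 11 12
f 10 12 4
f 11 1 13
f 11 13 12
f 12 13 14
f 12 14 4
f 13 1 15
f 13 15 14
f 14 15 16
f 14 16 4
f 15 1 17
f 15 17 16
f 16 17 18
f 16 18 4
f 17 1 19
f 17 19 18
f 18 19 20
f 18 20 4
f 19 1 21
f 19 21 20
f 20 21 22
f 20 22 4
f 21 1 23
f 21 23 22
f 22 23 24
f 22 24 4
f 23 1 25
f 23 25 24
f 24 25 26
f 24 26 4
f 25 1 2
f 25 2 26
f 26 2 3
f 26 3 4
f 28 27 30
f 28 30 29
f 30 27 31
f 30 31 29
f 31 27 32
f 31 32 29
f 32 27 33
f 32 33 29
f 33 27 34
f 33 34 29
f 34 27 35
f 34 35 29
f 35 27 36
f 35 36 29
f 36 27 28
f 36 28 29
f 38 37 41
f 38 41 39
f 39 41 42
f 39 42 40
f 41 37 43
f 41 43 42
f 42 43 44
f 42 44 40
f 43 37 45
f 43 45 44
f 44 45 46
f 44 46 40
f 45 37 47
f 45 47 46
f 46 47 48
f 46 48 40
f 47 37 49
f 47 49 48
f 48 49 50
f 48 50 40
f 49 37 51
f 49 51 50
f 50 51 52
f 50 52 40
f 51 37 53
f 51 53 52
f 52 53 54
f 52 54 40
f 53 37 38
f 53 38 54
f 54 38 39
f 54 39 40



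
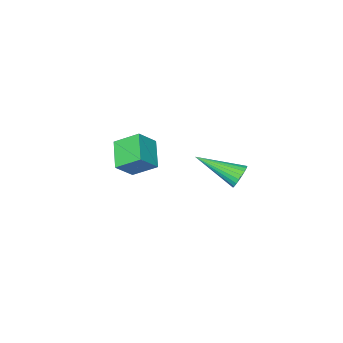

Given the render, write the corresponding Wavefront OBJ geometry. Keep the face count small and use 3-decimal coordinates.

v -1.469 -2.092 -4.388
v -2.222 -3.169 -3.664
v -2.103 -1.155 -3.651
v -2.855 -2.232 -2.928
v -0.605 -2.148 -3.572
v -1.357 -3.225 -2.849
v -1.238 -1.211 -2.836
v -1.991 -2.288 -2.112
v -2.792 3.277 -2.109
v -2.447 3.239 -2.611
v -1.708 1.763 -1.251
v -2.325 3.399 -2.483
v -2.274 3.54 -2.298
v -2.302 3.641 -2.084
v -2.405 3.687 -1.874
v -2.566 3.67 -1.7
v -2.761 3.594 -1.588
v -2.961 3.469 -1.555
v -3.136 3.315 -1.606
v -3.258 3.156 -1.734
v -3.309 3.015 -1.919
v -3.281 2.914 -2.133
v -3.178 2.868 -2.343
v -3.017 2.885 -2.517
v -2.822 2.961 -2.629
v -2.622 3.086 -2.662
f 2 4 1
f 5 2 1
f 1 4 3
f 3 5 1
f 2 8 4
f 6 2 5
f 6 8 2
f 4 8 3
f 7 5 3
f 3 8 7
f 7 6 5
f 8 6 7
f 10 9 12
f 10 12 11
f 12 9 13
f 12 13 11
f 13 9 14
f 13 14 11
f 14 9 15
f 14 15 11
f 15 9 16
f 15 16 11
f 16 9 17
f 16 17 11
f 17 9 18
f 17 18 11
f 18 9 19
f 18 19 11
f 19 9 20
f 19 20 11
f 20 9 21
f 20 21 11
f 21 9 22
f 21 22 11
f 22 9 23
f 22 23 11
f 23 9 24
f 23 24 11
f 24 9 25
f 24 25 11
f 25 9 26
f 25 26 11
f 26 9 10
f 26 10 11



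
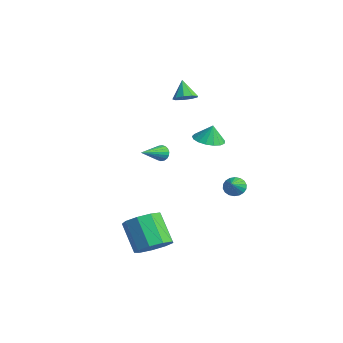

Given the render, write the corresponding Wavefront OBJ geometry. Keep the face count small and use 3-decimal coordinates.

v 0.618 3.002 -2.94
v 1.09 3.049 -3.413
v 1.382 2.378 -2.24
v 1.137 3.292 -3.248
v 1.082 3.478 -3.022
v 0.934 3.57 -2.78
v 0.724 3.549 -2.569
v 0.493 3.42 -2.432
v 0.287 3.208 -2.396
v 0.146 2.955 -2.467
v 0.099 2.711 -2.633
v 0.154 2.525 -2.859
v 0.302 2.434 -3.101
v 0.512 2.454 -3.312
v 0.743 2.584 -3.449
v 0.949 2.796 -3.485
v 3.843 -3.428 -4.574
v 4.555 -4.037 -3.997
v 3.228 -4.122 -2.45
v 2.517 -3.512 -3.026
v 4.67 -3.306 -3.858
v 3.343 -3.391 -2.311
v 4.398 -2.632 -4.054
v 3.071 -2.717 -2.507
v 3.867 -2.331 -4.493
v 2.54 -2.416 -2.946
v 3.325 -2.542 -4.97
v 1.998 -2.627 -3.423
v 3.025 -3.168 -5.261
v 1.698 -3.253 -3.714
v 3.109 -3.915 -5.231
v 1.782 -4 -3.684
v 3.536 -4.434 -4.893
v 2.209 -4.519 -3.346
v 4.107 -4.482 -4.405
v 2.78 -4.567 -2.858
v -0.627 -0.856 -0.065
v -0.363 -0.594 0.339
v -0.053 -2.344 0.525
v -0.583 -0.639 0.438
v -0.811 -0.728 0.437
v -1.003 -0.842 0.336
v -1.12 -0.959 0.156
v -1.14 -1.055 -0.068
v -1.058 -1.113 -0.291
v -0.891 -1.119 -0.47
v -0.672 -1.074 -0.569
v -0.444 -0.985 -0.568
v -0.252 -0.871 -0.467
v -0.134 -0.754 -0.287
v -0.114 -0.657 -0.063
v -0.196 -0.6 0.161
v -1.129 2.266 0.153
v -0.206 2.101 0.084
v -1.011 2.474 1.227
v -0.243 2.542 0.002
v -0.483 2.919 -0.045
v -0.871 3.147 -0.046
v -1.318 3.173 -0.002
v -1.722 2.991 0.077
v -1.99 2.643 0.175
v -2.06 2.209 0.267
v -1.918 1.787 0.333
v -1.595 1.475 0.358
v -1.165 1.344 0.336
v -0.727 1.425 0.272
v -0.381 1.698 0.181
v -3.07 1.795 2.692
v -2.643 2.352 2.897
v -3.79 1.945 3.788
v -3.025 2.521 2.623
v -3.428 2.35 2.381
v -3.663 1.92 2.285
v -3.62 1.432 2.38
v -3.32 1.113 2.62
v -2.903 1.114 2.895
v -2.564 1.434 3.074
v -2.461 1.922 3.075
f 2 1 4
f 2 4 3
f 4 1 5
f 4 5 3
f 5 1 6
f 5 6 3
f 6 1 7
f 6 7 3
f 7 1 8
f 7 8 3
f 8 1 9
f 8 9 3
f 9 1 10
f 9 10 3
f 10 1 11
f 10 11 3
f 11 1 12
f 11 12 3
f 12 1 13
f 12 13 3
f 13 1 14
f 13 14 3
f 14 1 15
f 14 15 3
f 15 1 16
f 15 16 3
f 16 1 2
f 16 2 3
f 18 17 21
f 18 21 19
f 19 21 22
f 19 22 20
f 21 17 23
f 21 23 22
f 22 23 24
f 22 24 20
f 23 17 25
f 23 25 24
f 24 25 26
f 24 26 20
f 25 17 27
f 25 27 26
f 26 27 28
f 26 28 20
f 27 17 29
f 27 29 28
f 28 29 30
f 28 30 20
f 29 17 31
f 29 31 30
f 30 31 32
f 30 32 20
f 31 17 33
f 31 33 32
f 32 33 34
f 32 34 20
f 33 17 35
f 33 35 34
f 34 35 36
f 34 36 20
f 35 17 18
f 35 18 36
f 36 18 19
f 36 19 20
f 38 37 40
f 38 40 39
f 40 37 41
f 40 41 39
f 41 37 42
f 41 42 39
f 42 37 43
f 42 43 39
f 43 37 44
f 43 44 39
f 44 37 45
f 44 45 39
f 45 37 46
f 45 46 39
f 46 37 47
f 46 47 39
f 47 37 48
f 47 48 39
f 48 37 49
f 48 49 39
f 49 37 50
f 49 50 39
f 50 37 51
f 50 51 39
f 51 37 52
f 51 52 39
f 52 37 38
f 52 38 39
f 54 53 56
f 54 56 55
f 56 53 57
f 56 57 55
f 57 53 58
f 57 58 55
f 58 53 59
f 58 59 55
f 59 53 60
f 59 60 55
f 60 53 61
f 60 61 55
f 61 53 62
f 61 62 55
f 62 53 63
f 62 63 55
f 63 53 64
f 63 64 55
f 64 53 65
f 64 65 55
f 65 53 66
f 65 66 55
f 66 53 67
f 66 67 55
f 67 53 54
f 67 54 55
f 69 68 71
f 69 71 70
f 71 68 72
f 71 72 70
f 72 68 73
f 72 73 70
f 73 68 74
f 73 74 70
f 74 68 75
f 74 75 70
f 75 68 76
f 75 76 70
f 76 68 77
f 76 77 70
f 77 68 78
f 77 78 70
f 78 68 69
f 78 69 70



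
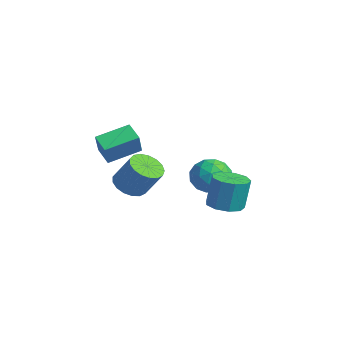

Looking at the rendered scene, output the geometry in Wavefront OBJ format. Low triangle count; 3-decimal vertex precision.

v -4.003 3.389 -1.412
v -3.502 4.081 -2.176
v -2.518 2.279 -1.444
v -2.017 2.971 -2.208
v -2.171 3.325 -1.129
v -3.089 4.011 -1.109
v -2.931 2.349 -2.511
v -3.849 3.035 -2.491
v -2.839 3.438 -2.855
v -2.37 4.041 -2.001
v -3.65 2.319 -1.619
v -3.181 2.922 -0.765
v -3.883 3.833 -1.791
v -2.137 2.527 -1.829
v -2.228 2.736 -1.194
v -1.933 3.142 -1.644
v -3.64 3.792 -1.164
v -3.346 4.198 -1.613
v -2.563 3.754 -0.998
v -2.674 2.162 -2.007
v -2.38 2.568 -2.456
v -4.087 3.218 -1.976
v -3.792 3.624 -2.426
v -3.457 2.606 -2.622
v -3.199 3.861 -2.64
v -2.326 3.209 -2.658
v -2.863 2.843 -2.836
v -3.403 3.246 -2.825
v -2.923 4.216 -2.138
v -2.05 3.563 -2.156
v -2.141 3.771 -1.522
v -2.68 4.175 -1.511
v -2.534 3.838 -2.537
v -3.97 2.797 -1.464
v -3.097 2.144 -1.482
v -3.34 2.185 -2.109
v -3.879 2.589 -2.098
v -3.694 3.151 -0.962
v -2.821 2.499 -0.98
v -2.617 3.114 -0.795
v -3.157 3.517 -0.784
v -3.486 2.522 -1.083
v -2.109 -3.334 1.79
v -1.937 -1.646 2.327
v -1.182 -3.273 1.301
v -1.009 -1.585 1.839
v -1.431 -3.795 3.021
v -1.258 -2.107 3.559
v -0.503 -3.734 2.533
v -0.331 -2.046 3.07
v 1.207 1.688 -1.59
v 2.109 1.395 -1.539
v 2.115 1.719 0.201
v 1.213 2.012 0.15
v 2.089 2.034 -1.658
v 2.095 2.357 0.083
v 1.656 2.511 -1.745
v 1.663 2.834 -0.005
v 1.013 2.603 -1.76
v 1.02 2.926 -0.019
v 0.461 2.267 -1.695
v 0.467 2.591 0.045
v 0.257 1.66 -1.581
v 0.264 1.984 0.159
v 0.498 1.067 -1.472
v 0.504 1.39 0.268
v 1.071 0.764 -1.418
v 1.077 1.088 0.323
v 1.707 0.894 -1.444
v 1.713 1.217 0.296
v -2.535 -1.512 -1.113
v -1.968 -0.955 -1.634
v -1.118 -0.432 -0.148
v -1.685 -0.988 0.373
v -2.318 -0.685 -1.528
v -1.468 -0.162 -0.042
v -2.718 -0.605 -1.328
v -1.869 -0.081 0.158
v -3.076 -0.732 -1.078
v -2.227 -0.208 0.408
v -3.31 -1.038 -0.836
v -2.461 -0.514 0.649
v -3.367 -1.452 -0.658
v -2.517 -0.929 0.828
v -3.233 -1.881 -0.584
v -2.383 -1.357 0.902
v -2.939 -2.224 -0.631
v -2.089 -1.7 0.855
v -2.552 -2.405 -0.788
v -1.702 -1.881 0.697
v -2.162 -2.381 -1.02
v -1.312 -1.857 0.466
v -1.857 -2.158 -1.273
v -1.007 -1.634 0.213
v -1.707 -1.787 -1.49
v -0.857 -1.263 -0.004
v -1.747 -1.353 -1.62
v -0.897 -0.829 -0.134
f 1 38 17
f 38 12 41
f 17 41 6
f 38 41 17
f 1 17 13
f 17 6 18
f 13 18 2
f 17 18 13
f 1 13 22
f 13 2 23
f 22 23 8
f 13 23 22
f 1 22 34
f 22 8 37
f 34 37 11
f 22 37 34
f 1 34 38
f 34 11 42
f 38 42 12
f 34 42 38
f 2 18 29
f 18 6 32
f 29 32 10
f 18 32 29
f 6 41 19
f 41 12 40
f 19 40 5
f 41 40 19
f 12 42 39
f 42 11 35
f 39 35 3
f 42 35 39
f 11 37 36
f 37 8 24
f 36 24 7
f 37 24 36
f 8 23 28
f 23 2 25
f 28 25 9
f 23 25 28
f 4 30 16
f 30 10 31
f 16 31 5
f 30 31 16
f 4 16 14
f 16 5 15
f 14 15 3
f 16 15 14
f 4 14 21
f 14 3 20
f 21 20 7
f 14 20 21
f 4 21 26
f 21 7 27
f 26 27 9
f 21 27 26
f 4 26 30
f 26 9 33
f 30 33 10
f 26 33 30
f 5 31 19
f 31 10 32
f 19 32 6
f 31 32 19
f 3 15 39
f 15 5 40
f 39 40 12
f 15 40 39
f 7 20 36
f 20 3 35
f 36 35 11
f 20 35 36
f 9 27 28
f 27 7 24
f 28 24 8
f 27 24 28
f 10 33 29
f 33 9 25
f 29 25 2
f 33 25 29
f 44 46 43
f 47 44 43
f 43 46 45
f 45 47 43
f 44 50 46
f 48 44 47
f 48 50 44
f 46 50 45
f 49 47 45
f 45 50 49
f 49 48 47
f 50 48 49
f 52 51 55
f 52 55 53
f 53 55 56
f 53 56 54
f 55 51 57
f 55 57 56
f 56 57 58
f 56 58 54
f 57 51 59
f 57 59 58
f 58 59 60
f 58 60 54
f 59 51 61
f 59 61 60
f 60 61 62
f 60 62 54
f 61 51 63
f 61 63 62
f 62 63 64
f 62 64 54
f 63 51 65
f 63 65 64
f 64 65 66
f 64 66 54
f 65 51 67
f 65 67 66
f 66 67 68
f 66 68 54
f 67 51 69
f 67 69 68
f 68 69 70
f 68 70 54
f 69 51 52
f 69 52 70
f 70 52 53
f 70 53 54
f 72 71 75
f 72 75 73
f 73 75 76
f 73 76 74
f 75 71 77
f 75 77 76
f 76 77 78
f 76 78 74
f 77 71 79
f 77 79 78
f 78 79 80
f 78 80 74
f 79 71 81
f 79 81 80
f 80 81 82
f 80 82 74
f 81 71 83
f 81 83 82
f 82 83 84
f 82 84 74
f 83 71 85
f 83 85 84
f 84 85 86
f 84 86 74
f 85 71 87
f 85 87 86
f 86 87 88
f 86 88 74
f 87 71 89
f 87 89 88
f 88 89 90
f 88 90 74
f 89 71 91
f 89 91 90
f 90 91 92
f 90 92 74
f 91 71 93
f 91 93 92
f 92 93 94
f 92 94 74
f 93 71 95
f 93 95 94
f 94 95 96
f 94 96 74
f 95 71 97
f 95 97 96
f 96 97 98
f 96 98 74
f 97 71 72
f 97 72 98
f 98 72 73
f 98 73 74



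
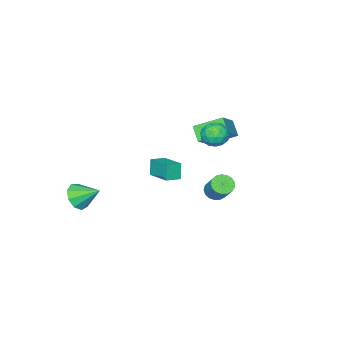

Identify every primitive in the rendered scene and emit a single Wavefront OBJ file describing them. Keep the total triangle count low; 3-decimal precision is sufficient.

v -1.76 2.52 0.172
v -1.032 2.616 0.394
v -1.748 1.364 0.626
v -1.02 1.46 0.848
v -1.582 1.846 1.2
v -1.589 2.561 0.919
v -1.191 1.419 0.101
v -1.198 2.134 -0.18
v -0.68 1.935 0.35
v -0.922 2.199 1.029
v -1.858 1.781 -0.009
v -2.1 2.045 0.67
v -1.397 2.669 0.243
v -1.383 1.311 0.777
v -1.713 1.538 0.983
v -1.285 1.594 1.114
v -1.725 2.637 0.552
v -1.297 2.693 0.682
v -1.62 2.241 1.156
v -1.483 1.287 0.338
v -1.055 1.343 0.468
v -1.495 2.386 -0.094
v -1.067 2.442 0.037
v -1.16 1.739 -0.136
v -0.762 2.325 0.348
v -0.755 1.646 0.615
v -0.855 1.622 0.176
v -0.86 2.042 0.011
v -0.904 2.481 0.747
v -0.897 1.801 1.014
v -1.227 2.029 1.221
v -1.232 2.448 1.056
v -0.697 2.081 0.722
v -1.883 2.179 0.006
v -1.876 1.499 0.273
v -1.548 1.532 -0.036
v -1.553 1.951 -0.201
v -2.025 2.334 0.405
v -2.018 1.655 0.672
v -1.92 1.938 1.009
v -1.925 2.358 0.844
v -2.083 1.899 0.298
v 3.346 -2.702 -3.892
v 3.856 -2.915 -3.272
v 2.894 -1.618 -3.148
v 4.12 -2.56 -3.628
v 4.022 -2.272 -4.107
v 3.608 -2.185 -4.486
v 3.071 -2.34 -4.586
v 2.663 -2.665 -4.362
v 2.574 -3.006 -3.917
v 2.847 -3.206 -3.461
v 3.353 -3.17 -3.206
v -2.772 0.279 -1.615
v -3.091 -0.382 -0.965
v -3.692 1.43 -0.895
v -4.011 0.769 -0.245
v -1.669 0.611 -0.735
v -1.988 -0.05 -0.085
v -2.589 1.762 -0.015
v -2.908 1.101 0.635
v 0.134 3.481 -2.034
v 0.512 3.754 -2.395
v 0.904 4.572 -1.368
v 0.526 4.299 -1.006
v 0.274 3.903 -2.422
v 0.666 4.72 -1.395
v 0.003 3.955 -2.36
v 0.395 4.772 -1.333
v -0.237 3.898 -2.224
v 0.154 4.716 -1.196
v -0.393 3.746 -2.044
v -0.001 4.564 -1.016
v -0.428 3.534 -1.861
v -0.036 4.351 -0.834
v -0.334 3.309 -1.718
v 0.058 4.126 -0.691
v -0.133 3.124 -1.648
v 0.259 3.941 -0.62
v 0.13 3.02 -1.665
v 0.521 3.838 -0.638
v 0.393 3.023 -1.768
v 0.785 3.84 -0.74
v 0.597 3.13 -1.931
v 0.989 3.947 -0.903
v 0.695 3.318 -2.117
v 1.087 4.135 -1.09
v 0.664 3.543 -2.285
v 1.056 4.36 -1.258
v -1.137 -1.183 -3.666
v -1.397 -1.396 -2.756
v -0.802 0.266 -3.233
v -1.062 0.054 -2.322
v -0.358 -1.414 -3.498
v -0.618 -1.626 -2.587
v -0.023 0.036 -3.064
v -0.283 -0.177 -2.154
f 1 38 17
f 38 12 41
f 17 41 6
f 38 41 17
f 1 17 13
f 17 6 18
f 13 18 2
f 17 18 13
f 1 13 22
f 13 2 23
f 22 23 8
f 13 23 22
f 1 22 34
f 22 8 37
f 34 37 11
f 22 37 34
f 1 34 38
f 34 11 42
f 38 42 12
f 34 42 38
f 2 18 29
f 18 6 32
f 29 32 10
f 18 32 29
f 6 41 19
f 41 12 40
f 19 40 5
f 41 40 19
f 12 42 39
f 42 11 35
f 39 35 3
f 42 35 39
f 11 37 36
f 37 8 24
f 36 24 7
f 37 24 36
f 8 23 28
f 23 2 25
f 28 25 9
f 23 25 28
f 4 30 16
f 30 10 31
f 16 31 5
f 30 31 16
f 4 16 14
f 16 5 15
f 14 15 3
f 16 15 14
f 4 14 21
f 14 3 20
f 21 20 7
f 14 20 21
f 4 21 26
f 21 7 27
f 26 27 9
f 21 27 26
f 4 26 30
f 26 9 33
f 30 33 10
f 26 33 30
f 5 31 19
f 31 10 32
f 19 32 6
f 31 32 19
f 3 15 39
f 15 5 40
f 39 40 12
f 15 40 39
f 7 20 36
f 20 3 35
f 36 35 11
f 20 35 36
f 9 27 28
f 27 7 24
f 28 24 8
f 27 24 28
f 10 33 29
f 33 9 25
f 29 25 2
f 33 25 29
f 44 43 46
f 44 46 45
f 46 43 47
f 46 47 45
f 47 43 48
f 47 48 45
f 48 43 49
f 48 49 45
f 49 43 50
f 49 50 45
f 50 43 51
f 50 51 45
f 51 43 52
f 51 52 45
f 52 43 53
f 52 53 45
f 53 43 44
f 53 44 45
f 55 57 54
f 58 55 54
f 54 57 56
f 56 58 54
f 55 61 57
f 59 55 58
f 59 61 55
f 57 61 56
f 60 58 56
f 56 61 60
f 60 59 58
f 61 59 60
f 63 62 66
f 63 66 64
f 64 66 67
f 64 67 65
f 66 62 68
f 66 68 67
f 67 68 69
f 67 69 65
f 68 62 70
f 68 70 69
f 69 70 71
f 69 71 65
f 70 62 72
f 70 72 71
f 71 72 73
f 71 73 65
f 72 62 74
f 72 74 73
f 73 74 75
f 73 75 65
f 74 62 76
f 74 76 75
f 75 76 77
f 75 77 65
f 76 62 78
f 76 78 77
f 77 78 79
f 77 79 65
f 78 62 80
f 78 80 79
f 79 80 81
f 79 81 65
f 80 62 82
f 80 82 81
f 81 82 83
f 81 83 65
f 82 62 84
f 82 84 83
f 83 84 85
f 83 85 65
f 84 62 86
f 84 86 85
f 85 86 87
f 85 87 65
f 86 62 88
f 86 88 87
f 87 88 89
f 87 89 65
f 88 62 63
f 88 63 89
f 89 63 64
f 89 64 65
f 91 93 90
f 94 91 90
f 90 93 92
f 92 94 90
f 91 97 93
f 95 91 94
f 95 97 91
f 93 97 92
f 96 94 92
f 92 97 96
f 96 95 94
f 97 95 96



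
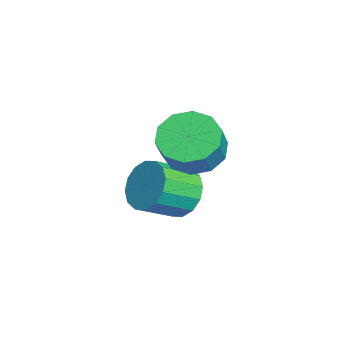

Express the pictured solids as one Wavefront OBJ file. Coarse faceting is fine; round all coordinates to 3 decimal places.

v -0.693 0.791 -2.353
v 0.05 0.76 -2.945
v 0.596 -0.383 -2.198
v -0.147 -0.351 -1.607
v 0.188 1.063 -2.582
v 0.734 -0.08 -1.836
v 0.09 1.293 -2.159
v 0.636 0.15 -1.413
v -0.217 1.388 -1.787
v 0.329 0.245 -1.041
v -0.653 1.324 -1.567
v -0.106 0.181 -0.821
v -1.099 1.117 -1.558
v -0.552 -0.026 -0.812
v -1.436 0.823 -1.762
v -0.89 -0.32 -1.015
v -1.574 0.52 -2.124
v -1.028 -0.623 -1.378
v -1.476 0.29 -2.547
v -0.93 -0.853 -1.801
v -1.169 0.195 -2.919
v -0.623 -0.948 -2.173
v -0.734 0.259 -3.139
v -0.187 -0.884 -2.393
v -0.288 0.466 -3.148
v 0.259 -0.677 -2.402
v 0.32 1.105 0.233
v 1.095 1.536 -0.229
v 1.815 1.306 0.766
v 1.04 0.875 1.227
v 0.795 1.973 0.089
v 1.515 1.743 1.084
v 0.313 2.078 0.462
v 1.034 1.848 1.457
v -0.166 1.812 0.747
v 0.555 1.582 1.742
v -0.459 1.275 0.836
v 0.262 1.045 1.831
v -0.455 0.674 0.694
v 0.265 0.444 1.689
v -0.155 0.237 0.376
v 0.565 0.007 1.371
v 0.326 0.132 0.003
v 1.047 -0.098 0.998
v 0.805 0.398 -0.282
v 1.526 0.168 0.713
v 1.098 0.935 -0.371
v 1.819 0.705 0.624
f 2 1 5
f 2 5 3
f 3 5 6
f 3 6 4
f 5 1 7
f 5 7 6
f 6 7 8
f 6 8 4
f 7 1 9
f 7 9 8
f 8 9 10
f 8 10 4
f 9 1 11
f 9 11 10
f 10 11 12
f 10 12 4
f 11 1 13
f 11 13 12
f 12 13 14
f 12 14 4
f 13 1 15
f 13 15 14
f 14 15 16
f 14 16 4
f 15 1 17
f 15 17 16
f 16 17 18
f 16 18 4
f 17 1 19
f 17 19 18
f 18 19 20
f 18 20 4
f 19 1 21
f 19 21 20
f 20 21 22
f 20 22 4
f 21 1 23
f 21 23 22
f 22 23 24
f 22 24 4
f 23 1 25
f 23 25 24
f 24 25 26
f 24 26 4
f 25 1 2
f 25 2 26
f 26 2 3
f 26 3 4
f 28 27 31
f 28 31 29
f 29 31 32
f 29 32 30
f 31 27 33
f 31 33 32
f 32 33 34
f 32 34 30
f 33 27 35
f 33 35 34
f 34 35 36
f 34 36 30
f 35 27 37
f 35 37 36
f 36 37 38
f 36 38 30
f 37 27 39
f 37 39 38
f 38 39 40
f 38 40 30
f 39 27 41
f 39 41 40
f 40 41 42
f 40 42 30
f 41 27 43
f 41 43 42
f 42 43 44
f 42 44 30
f 43 27 45
f 43 45 44
f 44 45 46
f 44 46 30
f 45 27 47
f 45 47 46
f 46 47 48
f 46 48 30
f 47 27 28
f 47 28 48
f 48 28 29
f 48 29 30



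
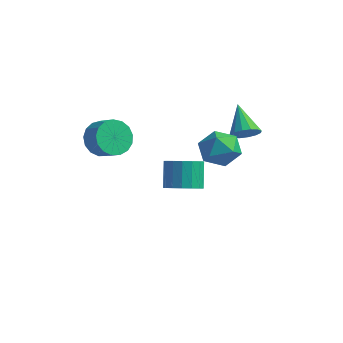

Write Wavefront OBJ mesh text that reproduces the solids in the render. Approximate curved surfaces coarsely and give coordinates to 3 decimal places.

v -1.352 2.481 -3.742
v -0.818 3.314 -3.887
v -1.354 3.912 -2.422
v -1.888 3.079 -2.278
v -1.243 3.415 -4.083
v -1.779 4.012 -2.619
v -1.692 3.301 -4.202
v -2.229 3.899 -2.737
v -2.064 3 -4.215
v -2.6 3.598 -2.751
v -2.272 2.58 -4.12
v -2.809 3.178 -2.656
v -2.27 2.137 -3.938
v -2.807 2.735 -2.474
v -2.057 1.773 -3.712
v -2.594 2.371 -2.247
v -1.683 1.571 -3.492
v -2.219 2.169 -2.028
v -1.233 1.578 -3.33
v -1.769 2.176 -1.866
v -0.81 1.792 -3.262
v -1.346 2.389 -1.798
v -0.511 2.163 -3.304
v -1.047 2.761 -1.84
v -0.405 2.608 -3.447
v -0.941 3.205 -1.982
v -0.516 3.023 -3.657
v -1.052 3.621 -2.193
v 1.687 0.854 0.963
v 2.52 1.101 0.248
v 2.9 0.199 2.152
v 3.733 0.446 1.437
v 3.163 1.273 1.943
v 2.413 1.678 1.208
v 3.007 -0.378 1.192
v 2.257 0.027 0.457
v 3.336 0.34 0.39
v 3.432 1.36 0.854
v 1.988 -0.06 1.546
v 2.084 0.96 2.01
v -1.562 -2.763 1.588
v -1.211 -3.319 0.769
v -0.307 -3.373 1.193
v -0.658 -2.817 2.012
v -1.121 -2.843 0.638
v -0.217 -2.896 1.062
v -1.132 -2.348 0.725
v -0.228 -2.401 1.149
v -1.242 -1.948 1.009
v -0.338 -2.002 1.433
v -1.425 -1.735 1.426
v -0.521 -1.789 1.85
v -1.639 -1.757 1.88
v -0.735 -1.811 2.304
v -1.836 -2.01 2.267
v -0.932 -2.064 2.691
v -1.97 -2.436 2.499
v -1.066 -2.49 2.923
v -2.01 -2.936 2.522
v -1.106 -2.99 2.946
v -1.948 -3.397 2.331
v -1.044 -3.451 2.755
v -1.798 -3.712 1.97
v -0.894 -3.766 2.394
v -1.593 -3.811 1.521
v -0.689 -3.864 1.945
v -1.381 -3.669 1.088
v -0.477 -3.722 1.512
v 2.387 2.761 1.28
v 2.954 3.267 1.496
v 1.253 3.459 2.62
v 2.739 3.465 1.211
v 2.43 3.475 0.944
v 2.109 3.294 0.767
v 1.862 2.97 0.727
v 1.757 2.59 0.835
v 1.82 2.256 1.063
v 2.035 2.057 1.348
v 2.345 2.047 1.615
v 2.666 2.229 1.792
v 2.912 2.553 1.832
v 3.018 2.933 1.724
f 2 1 5
f 2 5 3
f 3 5 6
f 3 6 4
f 5 1 7
f 5 7 6
f 6 7 8
f 6 8 4
f 7 1 9
f 7 9 8
f 8 9 10
f 8 10 4
f 9 1 11
f 9 11 10
f 10 11 12
f 10 12 4
f 11 1 13
f 11 13 12
f 12 13 14
f 12 14 4
f 13 1 15
f 13 15 14
f 14 15 16
f 14 16 4
f 15 1 17
f 15 17 16
f 16 17 18
f 16 18 4
f 17 1 19
f 17 19 18
f 18 19 20
f 18 20 4
f 19 1 21
f 19 21 20
f 20 21 22
f 20 22 4
f 21 1 23
f 21 23 22
f 22 23 24
f 22 24 4
f 23 1 25
f 23 25 24
f 24 25 26
f 24 26 4
f 25 1 27
f 25 27 26
f 26 27 28
f 26 28 4
f 27 1 2
f 27 2 28
f 28 2 3
f 28 3 4
f 29 40 34
f 29 34 30
f 29 30 36
f 29 36 39
f 29 39 40
f 30 34 38
f 34 40 33
f 40 39 31
f 39 36 35
f 36 30 37
f 32 38 33
f 32 33 31
f 32 31 35
f 32 35 37
f 32 37 38
f 33 38 34
f 31 33 40
f 35 31 39
f 37 35 36
f 38 37 30
f 42 41 45
f 42 45 43
f 43 45 46
f 43 46 44
f 45 41 47
f 45 47 46
f 46 47 48
f 46 48 44
f 47 41 49
f 47 49 48
f 48 49 50
f 48 50 44
f 49 41 51
f 49 51 50
f 50 51 52
f 50 52 44
f 51 41 53
f 51 53 52
f 52 53 54
f 52 54 44
f 53 41 55
f 53 55 54
f 54 55 56
f 54 56 44
f 55 41 57
f 55 57 56
f 56 57 58
f 56 58 44
f 57 41 59
f 57 59 58
f 58 59 60
f 58 60 44
f 59 41 61
f 59 61 60
f 60 61 62
f 60 62 44
f 61 41 63
f 61 63 62
f 62 63 64
f 62 64 44
f 63 41 65
f 63 65 64
f 64 65 66
f 64 66 44
f 65 41 67
f 65 67 66
f 66 67 68
f 66 68 44
f 67 41 42
f 67 42 68
f 68 42 43
f 68 43 44
f 70 69 72
f 70 72 71
f 72 69 73
f 72 73 71
f 73 69 74
f 73 74 71
f 74 69 75
f 74 75 71
f 75 69 76
f 75 76 71
f 76 69 77
f 76 77 71
f 77 69 78
f 77 78 71
f 78 69 79
f 78 79 71
f 79 69 80
f 79 80 71
f 80 69 81
f 80 81 71
f 81 69 82
f 81 82 71
f 82 69 70
f 82 70 71



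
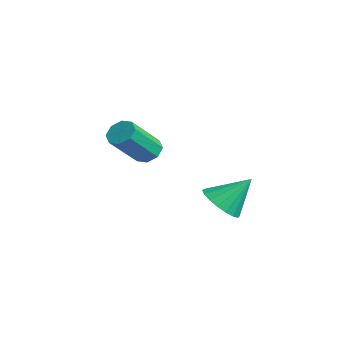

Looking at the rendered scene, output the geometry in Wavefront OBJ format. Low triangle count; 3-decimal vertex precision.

v -1.401 0.785 -1.496
v -0.922 1.256 -1.211
v -0.399 -0.195 0.302
v -0.879 -0.665 0.016
v -1.431 1.307 -0.986
v -0.908 -0.144 0.526
v -1.923 1.052 -1.06
v -1.4 -0.399 0.452
v -2.109 0.641 -1.39
v -1.586 -0.809 0.123
v -1.881 0.315 -1.782
v -1.358 -1.136 -0.269
v -1.372 0.264 -2.006
v -0.849 -1.187 -0.494
v -0.88 0.519 -1.932
v -0.357 -0.932 -0.42
v -0.694 0.929 -1.603
v -0.171 -0.521 -0.09
v 3.77 1.818 -2.609
v 4.153 2.464 -3.299
v 4.11 3.002 -1.311
v 3.714 2.577 -3.287
v 3.285 2.54 -3.142
v 2.953 2.36 -2.89
v 2.783 2.072 -2.583
v 2.808 1.734 -2.281
v 3.024 1.413 -2.044
v 3.387 1.171 -1.919
v 3.827 1.058 -1.931
v 4.255 1.095 -2.077
v 4.587 1.275 -2.328
v 4.758 1.563 -2.635
v 4.732 1.901 -2.937
v 4.517 2.223 -3.174
f 2 1 5
f 2 5 3
f 3 5 6
f 3 6 4
f 5 1 7
f 5 7 6
f 6 7 8
f 6 8 4
f 7 1 9
f 7 9 8
f 8 9 10
f 8 10 4
f 9 1 11
f 9 11 10
f 10 11 12
f 10 12 4
f 11 1 13
f 11 13 12
f 12 13 14
f 12 14 4
f 13 1 15
f 13 15 14
f 14 15 16
f 14 16 4
f 15 1 17
f 15 17 16
f 16 17 18
f 16 18 4
f 17 1 2
f 17 2 18
f 18 2 3
f 18 3 4
f 20 19 22
f 20 22 21
f 22 19 23
f 22 23 21
f 23 19 24
f 23 24 21
f 24 19 25
f 24 25 21
f 25 19 26
f 25 26 21
f 26 19 27
f 26 27 21
f 27 19 28
f 27 28 21
f 28 19 29
f 28 29 21
f 29 19 30
f 29 30 21
f 30 19 31
f 30 31 21
f 31 19 32
f 31 32 21
f 32 19 33
f 32 33 21
f 33 19 34
f 33 34 21
f 34 19 20
f 34 20 21



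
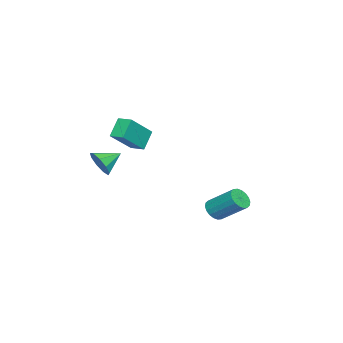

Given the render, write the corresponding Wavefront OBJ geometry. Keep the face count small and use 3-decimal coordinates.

v -0.922 -3.777 -0.561
v -0.341 -3.542 -0.001
v -1.738 -3.003 -0.039
v -0.316 -3.203 -0.464
v -0.574 -3.132 -0.972
v -0.995 -3.363 -1.288
v -1.381 -3.787 -1.264
v -1.553 -4.207 -0.911
v -1.429 -4.425 -0.394
v -1.068 -4.34 0.045
v -0.638 -3.991 0.2
v -3.56 -3.194 -0.322
v -4.328 -3.055 0.629
v -3.322 -2.402 -0.246
v -4.09 -2.264 0.706
v -2.15 -3.736 0.894
v -2.918 -3.598 1.846
v -1.912 -2.945 0.971
v -2.68 -2.806 1.922
v -1.414 1.936 -3.046
v -1.034 2.217 -3.493
v -0.807 3.584 -2.441
v -1.186 3.304 -1.994
v -1.298 2.314 -3.562
v -1.07 3.681 -2.51
v -1.584 2.337 -3.529
v -1.357 3.704 -2.477
v -1.837 2.28 -3.4
v -1.61 3.647 -2.348
v -2.006 2.155 -3.202
v -1.779 3.522 -2.149
v -2.058 1.986 -2.972
v -1.83 3.354 -1.92
v -1.982 1.808 -2.757
v -1.754 3.175 -1.705
v -1.793 1.656 -2.599
v -1.566 3.023 -1.547
v -1.53 1.559 -2.53
v -1.302 2.926 -1.478
v -1.243 1.536 -2.563
v -1.016 2.903 -1.511
v -0.99 1.593 -2.692
v -0.763 2.96 -1.64
v -0.821 1.718 -2.891
v -0.594 3.085 -1.838
v -0.77 1.886 -3.12
v -0.542 3.254 -2.068
v -0.846 2.065 -3.335
v -0.618 3.432 -2.283
f 2 1 4
f 2 4 3
f 4 1 5
f 4 5 3
f 5 1 6
f 5 6 3
f 6 1 7
f 6 7 3
f 7 1 8
f 7 8 3
f 8 1 9
f 8 9 3
f 9 1 10
f 9 10 3
f 10 1 11
f 10 11 3
f 11 1 2
f 11 2 3
f 13 15 12
f 16 13 12
f 12 15 14
f 14 16 12
f 13 19 15
f 17 13 16
f 17 19 13
f 15 19 14
f 18 16 14
f 14 19 18
f 18 17 16
f 19 17 18
f 21 20 24
f 21 24 22
f 22 24 25
f 22 25 23
f 24 20 26
f 24 26 25
f 25 26 27
f 25 27 23
f 26 20 28
f 26 28 27
f 27 28 29
f 27 29 23
f 28 20 30
f 28 30 29
f 29 30 31
f 29 31 23
f 30 20 32
f 30 32 31
f 31 32 33
f 31 33 23
f 32 20 34
f 32 34 33
f 33 34 35
f 33 35 23
f 34 20 36
f 34 36 35
f 35 36 37
f 35 37 23
f 36 20 38
f 36 38 37
f 37 38 39
f 37 39 23
f 38 20 40
f 38 40 39
f 39 40 41
f 39 41 23
f 40 20 42
f 40 42 41
f 41 42 43
f 41 43 23
f 42 20 44
f 42 44 43
f 43 44 45
f 43 45 23
f 44 20 46
f 44 46 45
f 45 46 47
f 45 47 23
f 46 20 48
f 46 48 47
f 47 48 49
f 47 49 23
f 48 20 21
f 48 21 49
f 49 21 22
f 49 22 23



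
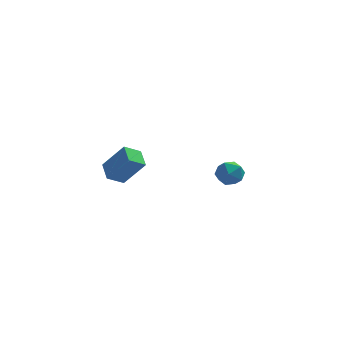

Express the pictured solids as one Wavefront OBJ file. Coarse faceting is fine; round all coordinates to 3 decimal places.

v 2.718 3.83 -0.33
v 3.376 4.065 -0.887
v 3.304 2.515 -0.193
v 3.962 2.75 -0.75
v 3.913 3.117 0.063
v 3.551 3.929 -0.021
v 3.129 2.651 -1.059
v 2.767 3.463 -1.143
v 3.63 3.337 -1.338
v 4.114 3.625 -0.644
v 2.566 2.955 -0.436
v 3.05 3.243 0.258
v -2.336 -4.041 2.934
v -1.269 -4.253 4.306
v -2.638 -3.046 3.323
v -1.571 -3.258 4.694
v -1.569 -3.602 2.406
v -0.502 -3.814 3.777
v -1.871 -2.607 2.794
v -0.804 -2.819 4.166
f 1 12 6
f 1 6 2
f 1 2 8
f 1 8 11
f 1 11 12
f 2 6 10
f 6 12 5
f 12 11 3
f 11 8 7
f 8 2 9
f 4 10 5
f 4 5 3
f 4 3 7
f 4 7 9
f 4 9 10
f 5 10 6
f 3 5 12
f 7 3 11
f 9 7 8
f 10 9 2
f 14 16 13
f 17 14 13
f 13 16 15
f 15 17 13
f 14 20 16
f 18 14 17
f 18 20 14
f 16 20 15
f 19 17 15
f 15 20 19
f 19 18 17
f 20 18 19



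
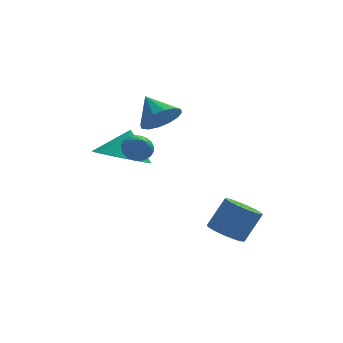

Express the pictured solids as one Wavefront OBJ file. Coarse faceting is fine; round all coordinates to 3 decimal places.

v -1.327 1.627 2.413
v -0.897 1.426 2.116
v -1.193 0.893 3.107
v -0.795 1.568 2.247
v -0.775 1.719 2.403
v -0.838 1.857 2.561
v -0.976 1.959 2.696
v -1.167 2.011 2.788
v -1.383 2.005 2.823
v -1.59 1.941 2.795
v -1.757 1.829 2.709
v -1.859 1.687 2.578
v -1.879 1.536 2.422
v -1.816 1.398 2.264
v -1.678 1.296 2.129
v -1.487 1.244 2.037
v -1.271 1.25 2.003
v -1.064 1.314 2.03
v 1.527 0.718 -1.33
v 2.134 0.505 -1.63
v 2.781 0.829 -0.55
v 2.173 1.042 -0.25
v 2.118 0.81 -1.712
v 2.765 1.134 -0.632
v 1.985 1.097 -1.718
v 2.632 1.42 -0.638
v 1.761 1.308 -1.648
v 2.408 1.632 -0.567
v 1.491 1.403 -1.514
v 2.138 1.727 -0.434
v 1.228 1.362 -1.344
v 1.875 1.686 -0.264
v 1.024 1.194 -1.172
v 1.67 1.517 -0.091
v 0.919 0.931 -1.03
v 1.566 1.255 0.05
v 0.935 0.626 -0.948
v 1.582 0.95 0.132
v 1.068 0.34 -0.942
v 1.715 0.663 0.138
v 1.292 0.128 -1.013
v 1.939 0.452 0.068
v 1.562 0.033 -1.146
v 2.209 0.357 -0.066
v 1.825 0.074 -1.316
v 2.472 0.398 -0.236
v 2.03 0.243 -1.489
v 2.676 0.566 -0.408
v -0.43 2.68 3.24
v 0.173 3.155 3.053
v -0.89 3.54 3.94
v -0.114 3.232 2.771
v -0.485 3.161 2.615
v -0.842 2.961 2.626
v -1.088 2.686 2.802
v -1.158 2.41 3.095
v -1.033 2.206 3.427
v -0.747 2.129 3.708
v -0.376 2.2 3.864
v -0.019 2.4 3.853
v 0.227 2.675 3.677
v 0.297 2.951 3.384
v -1.72 3.549 1.038
v -0.732 3.137 0.893
v -1.36 4.031 2.122
v -0.712 3.646 0.661
v -0.962 4.128 0.53
v -1.415 4.455 0.535
v -1.95 4.54 0.674
v -2.423 4.359 0.911
v -2.707 3.961 1.182
v -2.727 3.453 1.414
v -2.477 2.971 1.545
v -2.024 2.643 1.54
v -1.489 2.559 1.401
v -1.016 2.74 1.164
f 2 1 4
f 2 4 3
f 4 1 5
f 4 5 3
f 5 1 6
f 5 6 3
f 6 1 7
f 6 7 3
f 7 1 8
f 7 8 3
f 8 1 9
f 8 9 3
f 9 1 10
f 9 10 3
f 10 1 11
f 10 11 3
f 11 1 12
f 11 12 3
f 12 1 13
f 12 13 3
f 13 1 14
f 13 14 3
f 14 1 15
f 14 15 3
f 15 1 16
f 15 16 3
f 16 1 17
f 16 17 3
f 17 1 18
f 17 18 3
f 18 1 2
f 18 2 3
f 20 19 23
f 20 23 21
f 21 23 24
f 21 24 22
f 23 19 25
f 23 25 24
f 24 25 26
f 24 26 22
f 25 19 27
f 25 27 26
f 26 27 28
f 26 28 22
f 27 19 29
f 27 29 28
f 28 29 30
f 28 30 22
f 29 19 31
f 29 31 30
f 30 31 32
f 30 32 22
f 31 19 33
f 31 33 32
f 32 33 34
f 32 34 22
f 33 19 35
f 33 35 34
f 34 35 36
f 34 36 22
f 35 19 37
f 35 37 36
f 36 37 38
f 36 38 22
f 37 19 39
f 37 39 38
f 38 39 40
f 38 40 22
f 39 19 41
f 39 41 40
f 40 41 42
f 40 42 22
f 41 19 43
f 41 43 42
f 42 43 44
f 42 44 22
f 43 19 45
f 43 45 44
f 44 45 46
f 44 46 22
f 45 19 47
f 45 47 46
f 46 47 48
f 46 48 22
f 47 19 20
f 47 20 48
f 48 20 21
f 48 21 22
f 50 49 52
f 50 52 51
f 52 49 53
f 52 53 51
f 53 49 54
f 53 54 51
f 54 49 55
f 54 55 51
f 55 49 56
f 55 56 51
f 56 49 57
f 56 57 51
f 57 49 58
f 57 58 51
f 58 49 59
f 58 59 51
f 59 49 60
f 59 60 51
f 60 49 61
f 60 61 51
f 61 49 62
f 61 62 51
f 62 49 50
f 62 50 51
f 64 63 66
f 64 66 65
f 66 63 67
f 66 67 65
f 67 63 68
f 67 68 65
f 68 63 69
f 68 69 65
f 69 63 70
f 69 70 65
f 70 63 71
f 70 71 65
f 71 63 72
f 71 72 65
f 72 63 73
f 72 73 65
f 73 63 74
f 73 74 65
f 74 63 75
f 74 75 65
f 75 63 76
f 75 76 65
f 76 63 64
f 76 64 65

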